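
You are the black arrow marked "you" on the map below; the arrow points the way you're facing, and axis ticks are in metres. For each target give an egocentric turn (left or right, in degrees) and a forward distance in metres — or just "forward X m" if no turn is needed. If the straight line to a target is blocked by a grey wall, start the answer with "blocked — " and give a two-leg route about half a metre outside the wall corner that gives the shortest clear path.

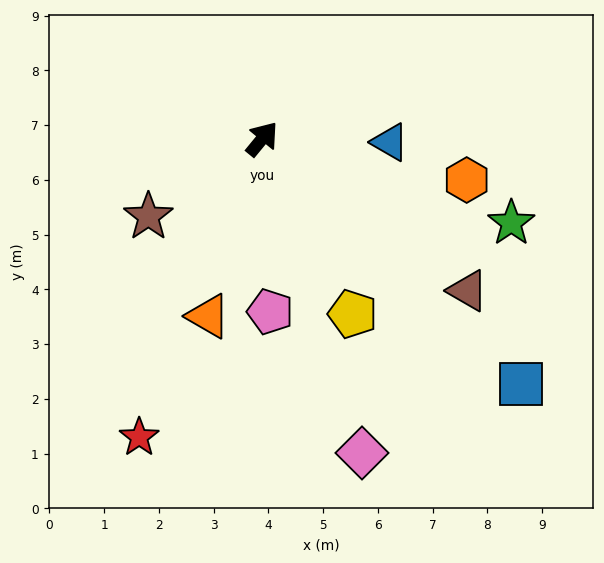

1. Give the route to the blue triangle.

turn right 52°, forward 2.3 m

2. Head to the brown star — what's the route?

turn left 164°, forward 2.5 m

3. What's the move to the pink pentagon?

turn right 138°, forward 3.2 m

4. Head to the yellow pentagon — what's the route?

turn right 113°, forward 3.6 m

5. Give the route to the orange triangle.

turn right 158°, forward 3.4 m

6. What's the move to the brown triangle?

turn right 87°, forward 4.7 m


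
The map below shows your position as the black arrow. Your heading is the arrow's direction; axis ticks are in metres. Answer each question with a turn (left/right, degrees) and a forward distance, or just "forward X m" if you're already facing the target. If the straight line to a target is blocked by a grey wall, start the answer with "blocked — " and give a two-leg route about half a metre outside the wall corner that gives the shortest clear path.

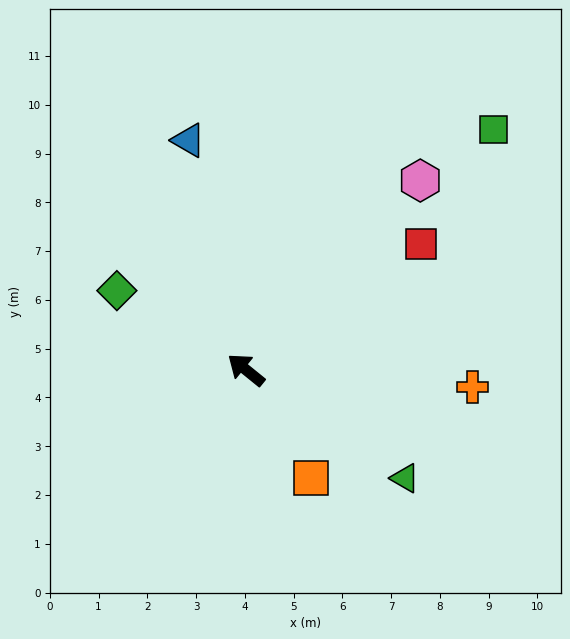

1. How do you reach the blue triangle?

turn right 37°, forward 4.9 m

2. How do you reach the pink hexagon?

turn right 94°, forward 5.3 m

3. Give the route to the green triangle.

turn right 175°, forward 3.9 m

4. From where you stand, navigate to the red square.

turn right 105°, forward 4.4 m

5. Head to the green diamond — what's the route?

turn left 8°, forward 3.1 m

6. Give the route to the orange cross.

turn right 145°, forward 4.7 m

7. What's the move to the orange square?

turn left 160°, forward 2.6 m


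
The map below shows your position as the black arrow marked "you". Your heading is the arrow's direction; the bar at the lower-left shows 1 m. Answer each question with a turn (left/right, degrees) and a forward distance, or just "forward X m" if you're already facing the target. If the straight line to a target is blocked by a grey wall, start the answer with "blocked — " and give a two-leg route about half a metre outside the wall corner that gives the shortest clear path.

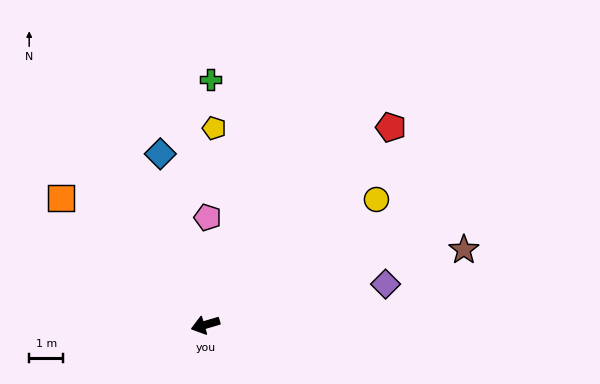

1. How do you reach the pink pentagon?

turn right 107°, forward 3.2 m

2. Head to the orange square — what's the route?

turn right 58°, forward 5.7 m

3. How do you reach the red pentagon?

turn right 150°, forward 8.0 m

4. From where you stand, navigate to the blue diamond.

turn right 92°, forward 5.2 m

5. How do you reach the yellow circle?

turn right 160°, forward 6.3 m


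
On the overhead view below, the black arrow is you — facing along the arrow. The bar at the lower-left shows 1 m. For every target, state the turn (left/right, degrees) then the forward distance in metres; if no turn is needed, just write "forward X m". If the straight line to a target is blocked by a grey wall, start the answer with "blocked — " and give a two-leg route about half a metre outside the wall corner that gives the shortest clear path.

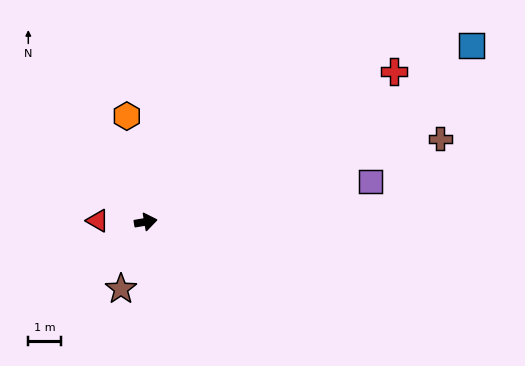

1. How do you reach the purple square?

forward 7.1 m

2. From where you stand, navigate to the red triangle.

turn left 169°, forward 1.5 m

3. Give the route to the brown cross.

turn left 6°, forward 9.5 m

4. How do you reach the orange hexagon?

turn left 90°, forward 3.3 m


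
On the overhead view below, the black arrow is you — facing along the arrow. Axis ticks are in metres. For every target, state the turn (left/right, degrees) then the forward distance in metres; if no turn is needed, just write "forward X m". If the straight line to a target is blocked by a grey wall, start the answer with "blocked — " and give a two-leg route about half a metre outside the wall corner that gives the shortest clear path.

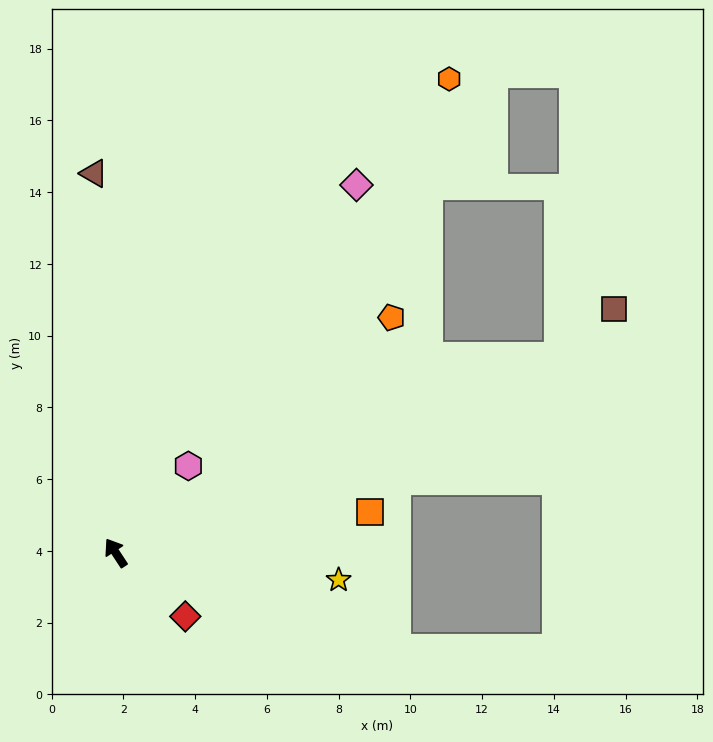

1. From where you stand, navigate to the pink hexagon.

turn right 73°, forward 3.2 m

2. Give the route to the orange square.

turn right 114°, forward 7.2 m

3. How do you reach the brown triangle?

turn right 30°, forward 10.6 m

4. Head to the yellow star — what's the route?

turn right 130°, forward 6.3 m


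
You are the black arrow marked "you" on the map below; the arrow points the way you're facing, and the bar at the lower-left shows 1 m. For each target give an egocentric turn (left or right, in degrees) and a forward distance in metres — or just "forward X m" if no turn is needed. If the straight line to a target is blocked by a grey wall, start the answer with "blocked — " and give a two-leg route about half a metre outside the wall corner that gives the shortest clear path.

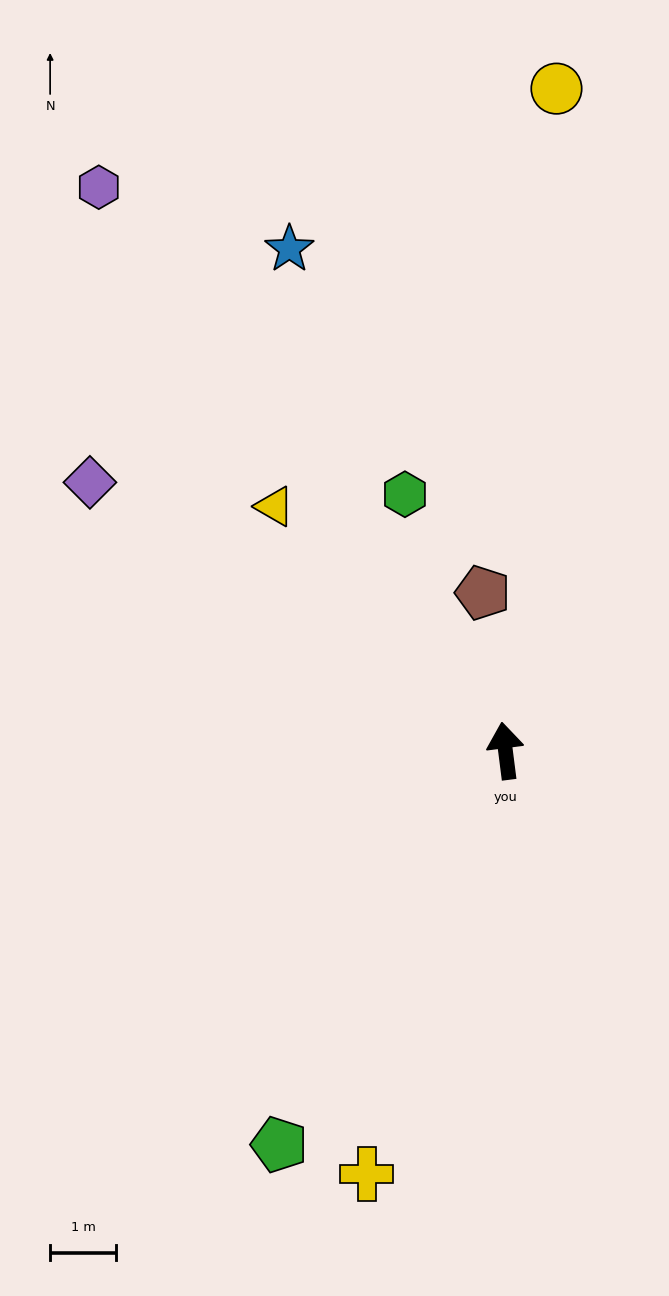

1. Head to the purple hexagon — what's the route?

turn left 29°, forward 10.5 m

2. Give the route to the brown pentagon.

forward 2.4 m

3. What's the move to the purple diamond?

turn left 50°, forward 7.5 m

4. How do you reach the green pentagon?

turn left 143°, forward 6.8 m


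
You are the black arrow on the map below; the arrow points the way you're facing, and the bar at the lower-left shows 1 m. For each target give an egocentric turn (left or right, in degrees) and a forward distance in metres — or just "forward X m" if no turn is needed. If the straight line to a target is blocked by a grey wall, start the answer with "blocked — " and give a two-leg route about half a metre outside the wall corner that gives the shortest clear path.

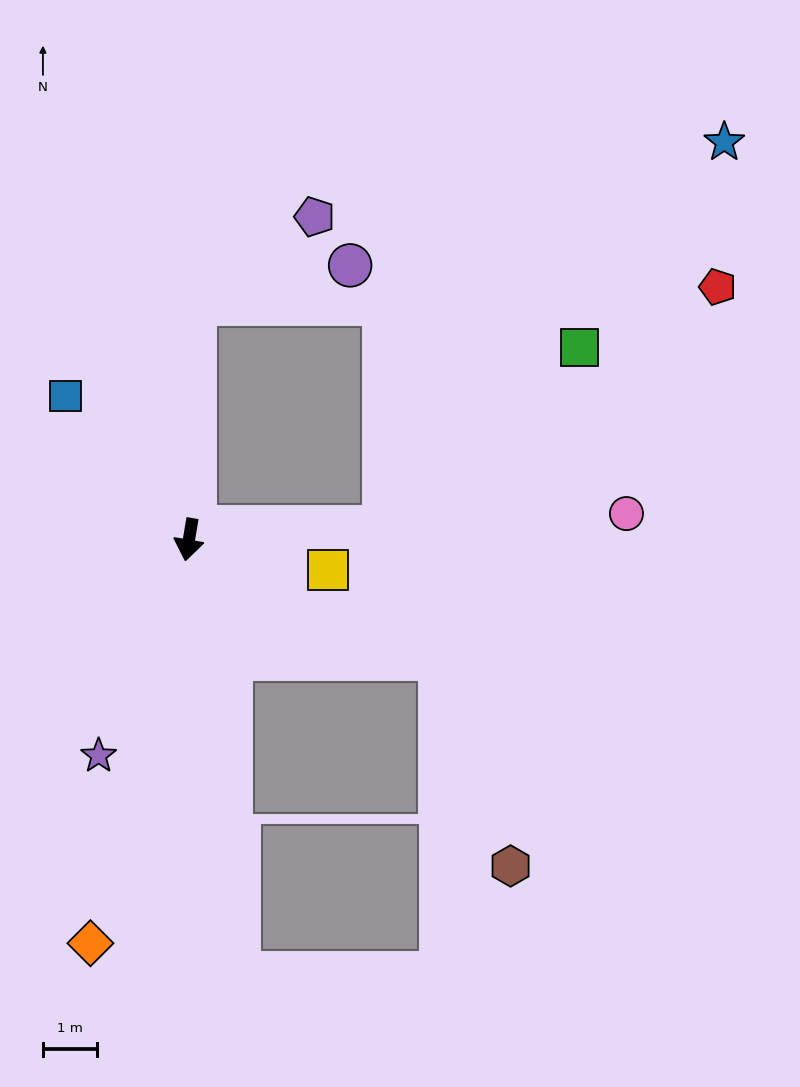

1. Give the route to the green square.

blocked — turn left 103°, forward 3.7 m, then turn left 40°, forward 4.9 m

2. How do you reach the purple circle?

blocked — turn right 172°, forward 4.4 m, then turn right 75°, forward 3.0 m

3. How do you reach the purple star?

turn right 13°, forward 4.4 m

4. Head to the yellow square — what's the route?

turn left 87°, forward 2.6 m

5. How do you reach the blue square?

turn right 130°, forward 3.5 m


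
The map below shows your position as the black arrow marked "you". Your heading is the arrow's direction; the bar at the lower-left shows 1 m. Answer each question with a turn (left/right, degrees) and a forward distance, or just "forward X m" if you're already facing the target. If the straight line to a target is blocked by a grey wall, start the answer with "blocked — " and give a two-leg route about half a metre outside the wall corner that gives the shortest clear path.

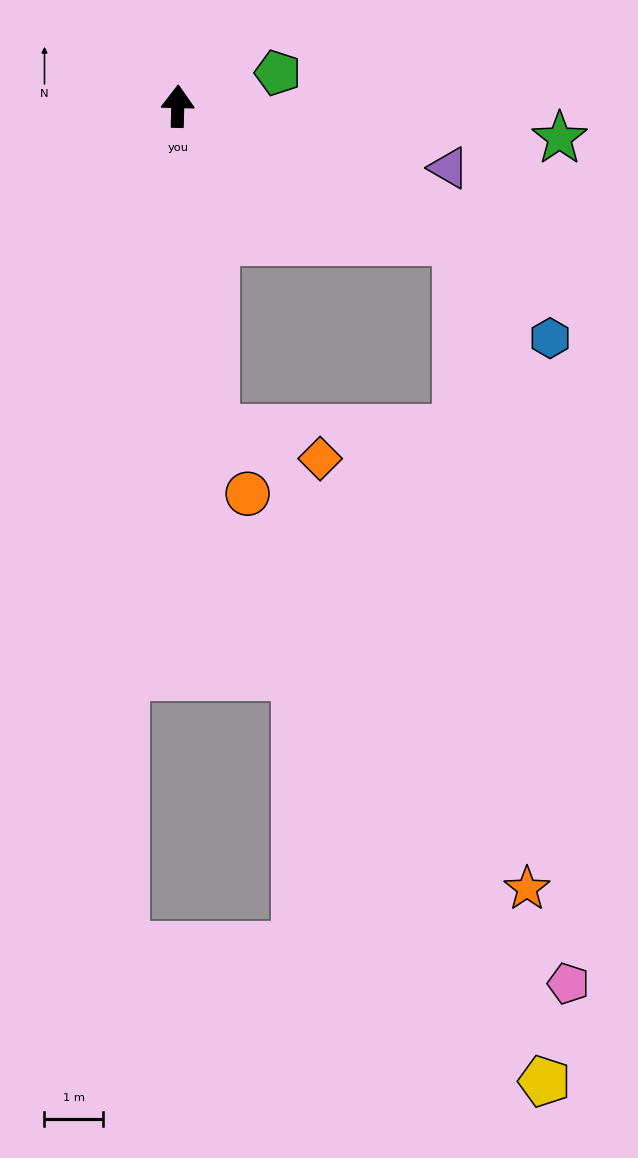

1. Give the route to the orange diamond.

blocked — turn right 172°, forward 5.5 m, then turn left 68°, forward 1.9 m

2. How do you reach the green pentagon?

turn right 70°, forward 1.8 m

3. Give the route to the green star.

turn right 93°, forward 6.5 m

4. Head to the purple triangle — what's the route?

turn right 101°, forward 4.7 m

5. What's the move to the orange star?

blocked — turn right 114°, forward 5.3 m, then turn right 59°, forward 11.1 m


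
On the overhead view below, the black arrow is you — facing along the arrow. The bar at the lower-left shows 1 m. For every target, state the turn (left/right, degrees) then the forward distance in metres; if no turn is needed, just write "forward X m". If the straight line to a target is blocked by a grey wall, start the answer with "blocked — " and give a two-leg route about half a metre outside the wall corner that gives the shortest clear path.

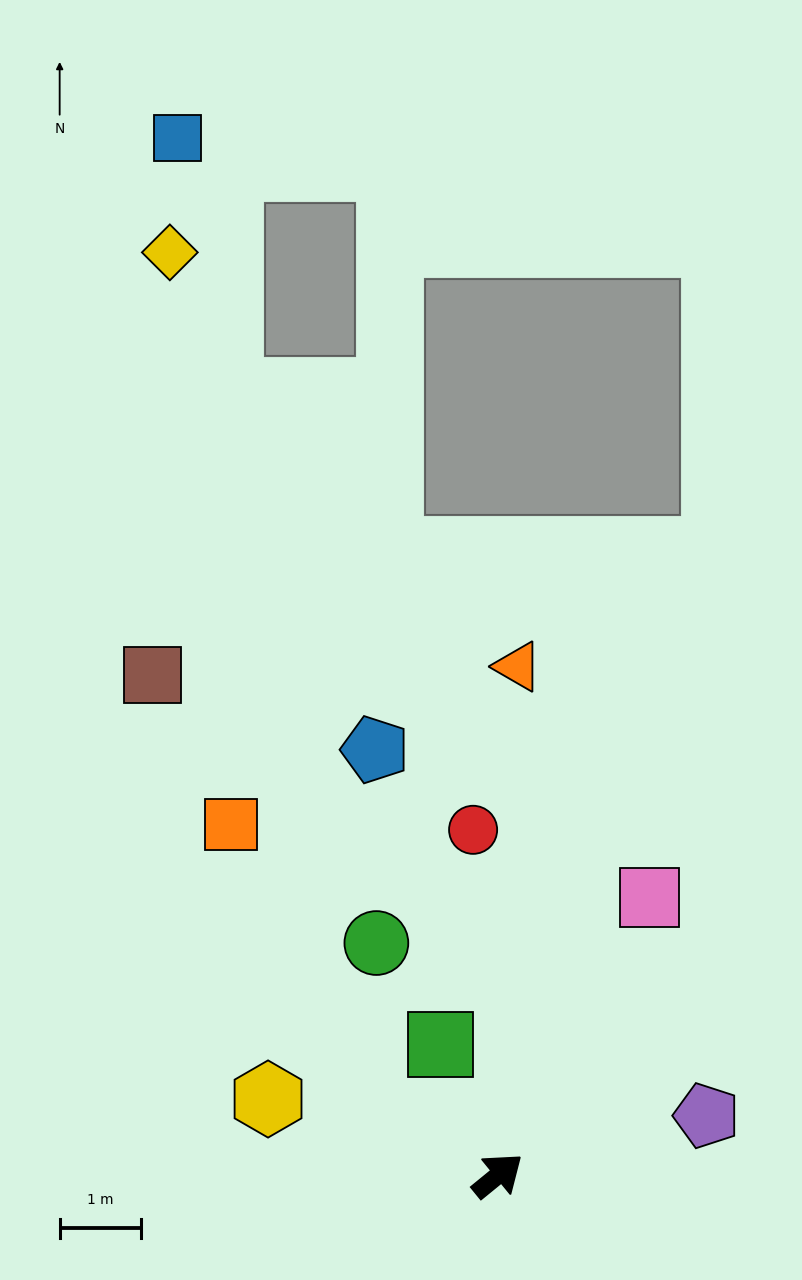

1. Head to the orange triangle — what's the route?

turn left 49°, forward 6.3 m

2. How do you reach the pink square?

turn left 22°, forward 3.9 m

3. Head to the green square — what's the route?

turn left 74°, forward 1.8 m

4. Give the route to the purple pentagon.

turn right 23°, forward 2.7 m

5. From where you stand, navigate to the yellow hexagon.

turn left 122°, forward 3.0 m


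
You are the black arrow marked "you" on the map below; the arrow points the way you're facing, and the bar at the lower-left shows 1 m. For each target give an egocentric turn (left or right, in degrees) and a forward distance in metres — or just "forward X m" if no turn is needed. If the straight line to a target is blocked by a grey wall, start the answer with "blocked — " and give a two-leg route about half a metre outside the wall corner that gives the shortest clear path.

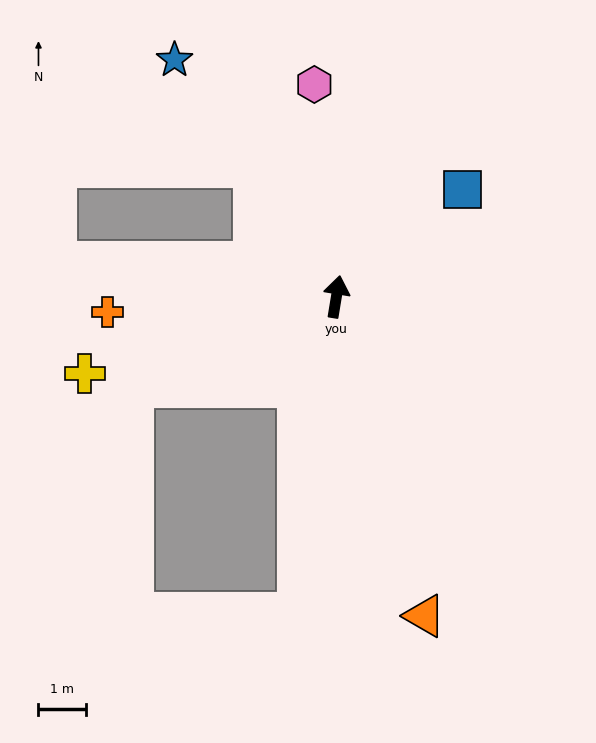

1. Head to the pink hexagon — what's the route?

turn left 15°, forward 4.5 m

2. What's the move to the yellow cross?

turn left 116°, forward 5.5 m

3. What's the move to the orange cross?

turn left 103°, forward 4.8 m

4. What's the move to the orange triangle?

turn right 155°, forward 7.0 m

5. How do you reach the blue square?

turn right 40°, forward 3.5 m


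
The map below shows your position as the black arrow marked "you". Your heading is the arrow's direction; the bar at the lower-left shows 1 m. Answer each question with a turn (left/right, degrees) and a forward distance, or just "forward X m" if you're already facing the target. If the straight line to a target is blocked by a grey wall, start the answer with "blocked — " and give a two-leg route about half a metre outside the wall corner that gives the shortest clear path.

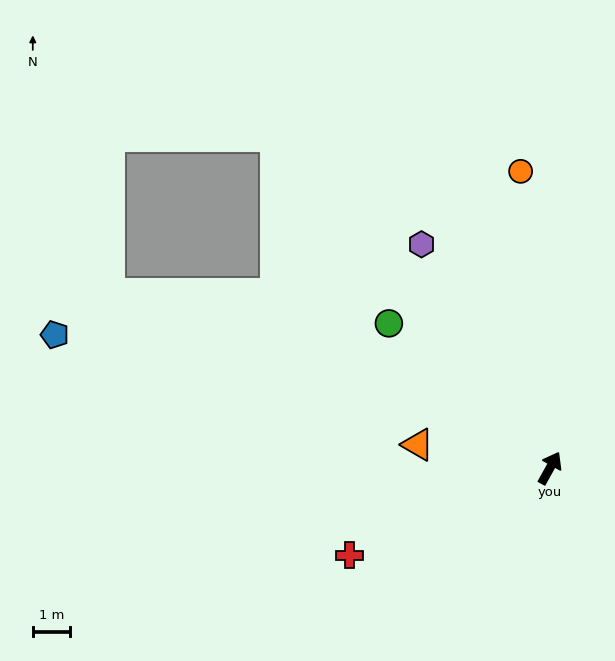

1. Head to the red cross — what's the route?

turn left 143°, forward 5.9 m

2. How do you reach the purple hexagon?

turn left 59°, forward 7.0 m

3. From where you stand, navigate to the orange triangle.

turn left 109°, forward 3.6 m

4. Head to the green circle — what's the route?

turn left 77°, forward 5.8 m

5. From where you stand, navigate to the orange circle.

turn left 35°, forward 8.0 m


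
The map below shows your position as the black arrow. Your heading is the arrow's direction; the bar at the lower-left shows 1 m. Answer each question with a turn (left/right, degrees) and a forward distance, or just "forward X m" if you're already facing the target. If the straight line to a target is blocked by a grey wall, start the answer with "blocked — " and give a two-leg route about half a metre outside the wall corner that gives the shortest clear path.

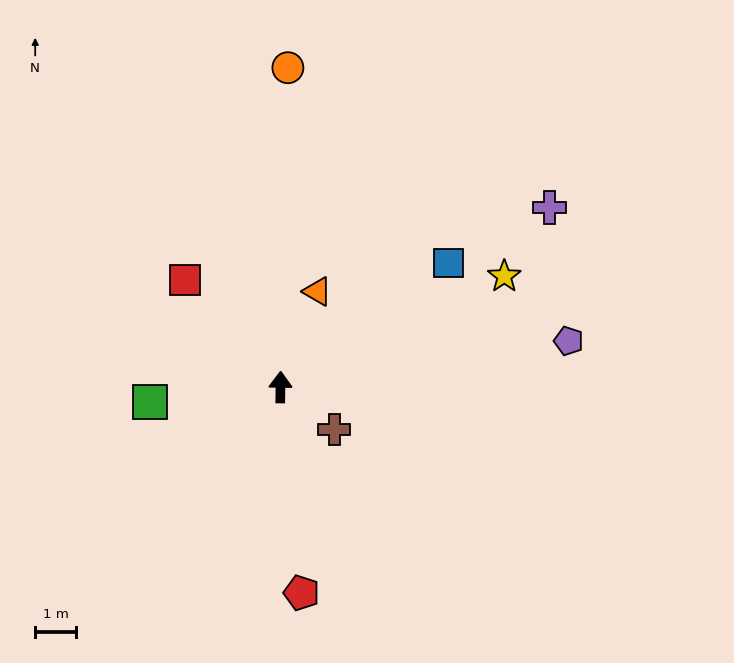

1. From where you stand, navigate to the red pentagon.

turn right 173°, forward 5.1 m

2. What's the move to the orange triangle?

turn right 20°, forward 2.5 m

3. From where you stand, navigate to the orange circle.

forward 7.8 m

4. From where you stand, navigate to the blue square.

turn right 53°, forward 5.1 m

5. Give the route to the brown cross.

turn right 128°, forward 1.7 m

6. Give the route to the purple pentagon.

turn right 80°, forward 7.2 m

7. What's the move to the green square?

turn left 97°, forward 3.2 m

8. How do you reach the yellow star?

turn right 63°, forward 6.1 m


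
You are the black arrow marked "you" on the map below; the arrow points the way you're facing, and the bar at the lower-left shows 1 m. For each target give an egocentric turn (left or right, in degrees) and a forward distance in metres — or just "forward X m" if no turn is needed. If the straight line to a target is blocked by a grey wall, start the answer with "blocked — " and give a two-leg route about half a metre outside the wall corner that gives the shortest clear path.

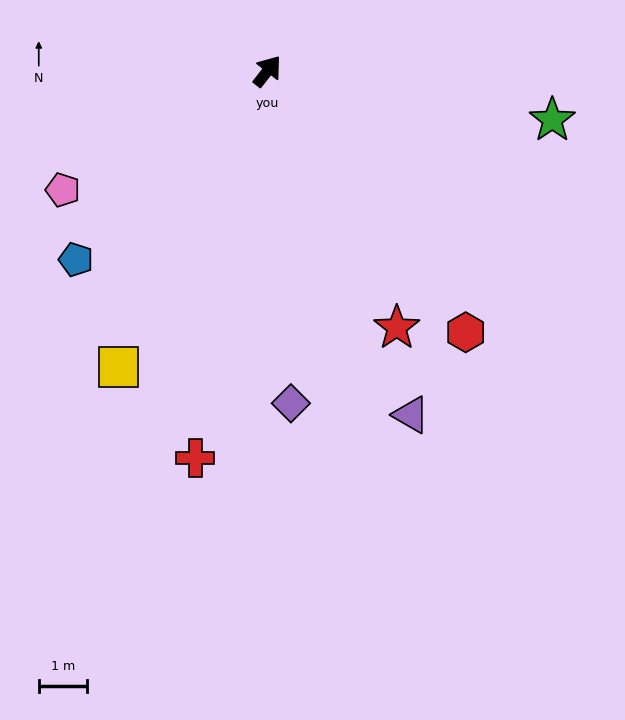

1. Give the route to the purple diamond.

turn right 138°, forward 7.0 m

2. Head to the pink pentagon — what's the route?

turn left 158°, forward 5.0 m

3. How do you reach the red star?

turn right 115°, forward 6.0 m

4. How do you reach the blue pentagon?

turn left 173°, forward 5.6 m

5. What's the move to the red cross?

turn right 153°, forward 8.2 m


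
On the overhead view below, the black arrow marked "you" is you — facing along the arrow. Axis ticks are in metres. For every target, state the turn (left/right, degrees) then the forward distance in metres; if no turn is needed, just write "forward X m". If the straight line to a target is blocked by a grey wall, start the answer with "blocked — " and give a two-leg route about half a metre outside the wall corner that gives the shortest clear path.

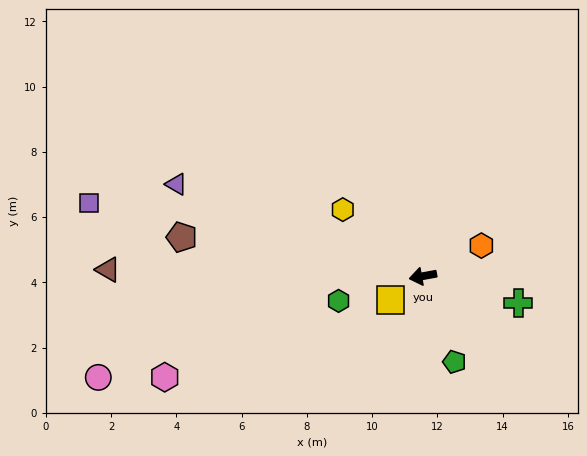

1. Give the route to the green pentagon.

turn left 100°, forward 2.8 m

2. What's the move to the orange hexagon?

turn right 163°, forward 2.0 m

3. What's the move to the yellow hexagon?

turn right 50°, forward 3.2 m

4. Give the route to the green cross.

turn left 154°, forward 3.0 m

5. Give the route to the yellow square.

turn left 26°, forward 1.2 m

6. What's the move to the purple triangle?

turn right 31°, forward 8.1 m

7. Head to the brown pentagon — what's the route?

turn right 20°, forward 7.5 m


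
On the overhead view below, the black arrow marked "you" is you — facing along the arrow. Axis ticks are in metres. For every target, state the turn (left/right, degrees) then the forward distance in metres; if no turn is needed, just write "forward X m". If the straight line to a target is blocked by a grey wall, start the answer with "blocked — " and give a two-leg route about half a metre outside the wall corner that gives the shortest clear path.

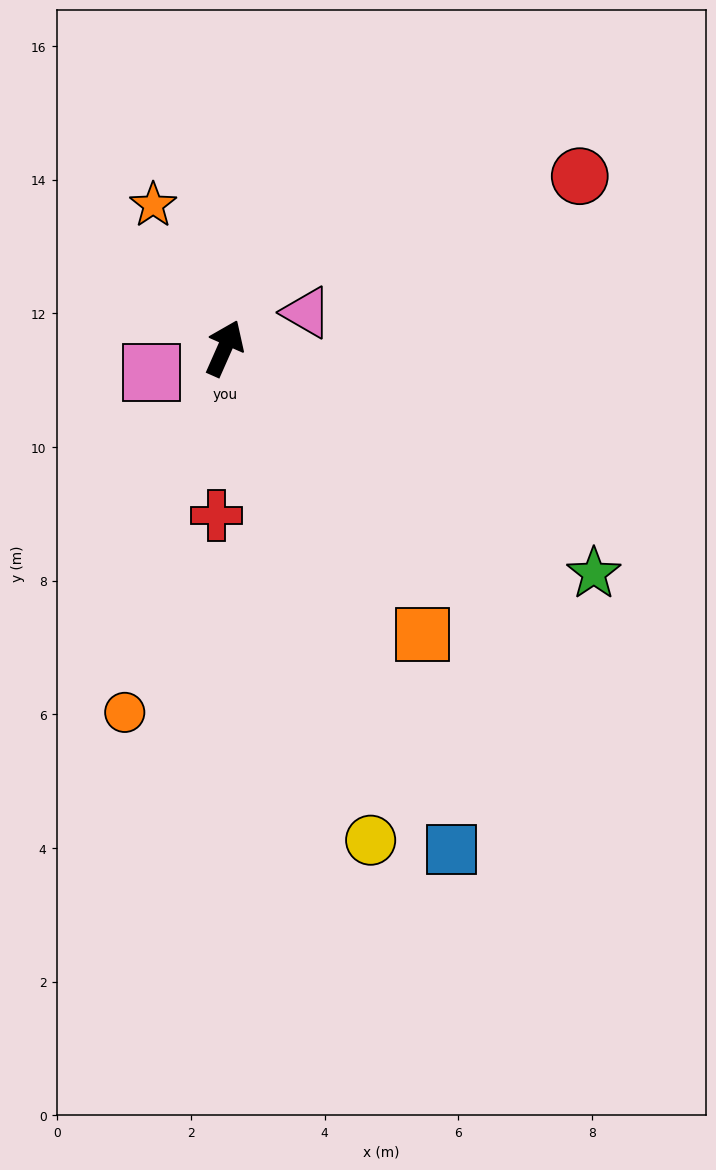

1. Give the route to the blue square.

turn right 132°, forward 8.2 m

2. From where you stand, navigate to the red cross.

turn right 159°, forward 2.5 m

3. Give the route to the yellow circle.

turn right 140°, forward 7.7 m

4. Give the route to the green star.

turn right 98°, forward 6.5 m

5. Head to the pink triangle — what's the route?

turn right 43°, forward 1.3 m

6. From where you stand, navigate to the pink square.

turn left 132°, forward 1.2 m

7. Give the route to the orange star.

turn left 50°, forward 2.4 m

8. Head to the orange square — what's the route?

turn right 122°, forward 5.2 m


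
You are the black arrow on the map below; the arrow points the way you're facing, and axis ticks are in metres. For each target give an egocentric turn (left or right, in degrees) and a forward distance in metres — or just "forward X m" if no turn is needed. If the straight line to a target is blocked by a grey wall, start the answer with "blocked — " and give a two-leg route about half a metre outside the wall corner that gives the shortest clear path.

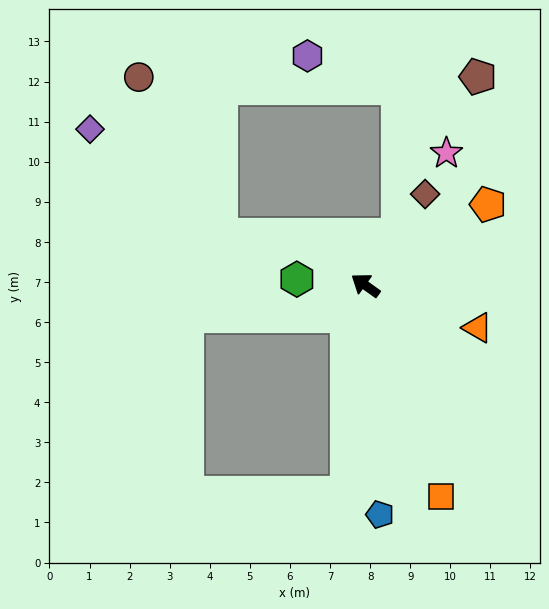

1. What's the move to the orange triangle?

turn right 165°, forward 3.0 m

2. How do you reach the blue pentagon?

turn left 129°, forward 5.7 m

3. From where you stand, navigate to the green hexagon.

turn left 30°, forward 1.7 m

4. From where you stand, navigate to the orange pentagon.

turn right 111°, forward 3.7 m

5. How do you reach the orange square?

turn left 145°, forward 5.6 m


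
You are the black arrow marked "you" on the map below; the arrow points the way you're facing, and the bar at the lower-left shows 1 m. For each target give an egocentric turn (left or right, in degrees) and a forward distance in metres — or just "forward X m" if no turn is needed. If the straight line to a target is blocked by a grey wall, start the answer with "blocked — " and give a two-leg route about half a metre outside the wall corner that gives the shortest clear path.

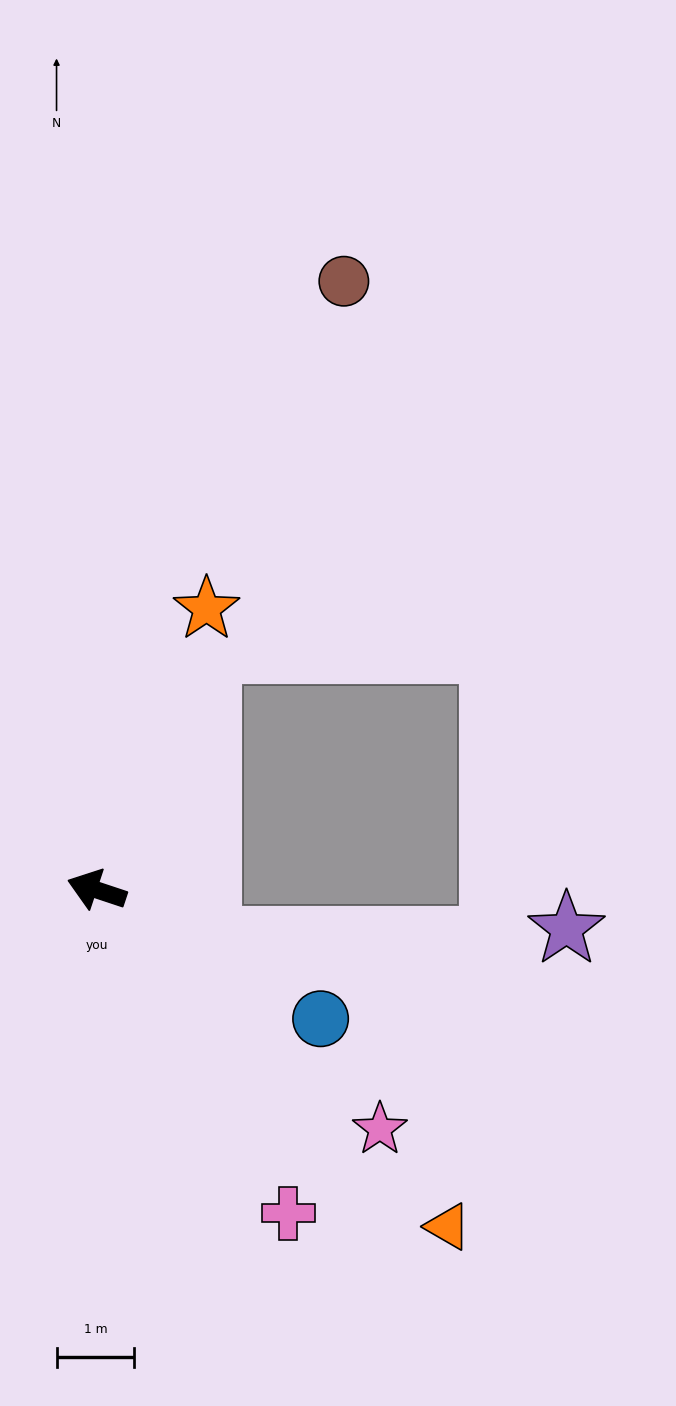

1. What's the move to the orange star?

turn right 93°, forward 3.9 m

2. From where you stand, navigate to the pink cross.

turn left 139°, forward 4.8 m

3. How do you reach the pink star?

turn left 158°, forward 4.8 m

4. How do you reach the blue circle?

turn left 168°, forward 3.3 m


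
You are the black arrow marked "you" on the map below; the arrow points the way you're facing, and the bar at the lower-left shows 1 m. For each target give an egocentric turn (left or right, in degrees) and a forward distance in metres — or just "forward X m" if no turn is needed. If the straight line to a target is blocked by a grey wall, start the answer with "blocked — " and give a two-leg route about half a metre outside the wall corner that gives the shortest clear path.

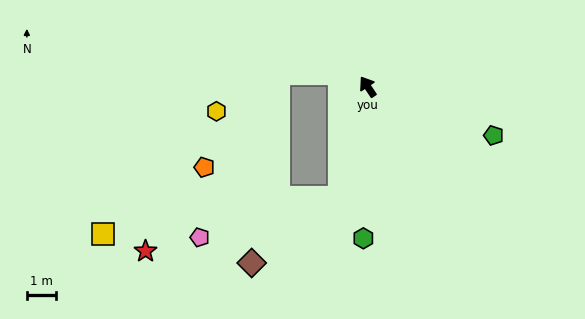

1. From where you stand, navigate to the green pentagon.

turn right 145°, forward 4.7 m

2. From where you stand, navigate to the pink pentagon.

blocked — turn left 132°, forward 4.0 m, then turn right 60°, forward 5.0 m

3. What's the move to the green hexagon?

turn left 145°, forward 5.2 m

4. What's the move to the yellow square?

blocked — turn left 132°, forward 4.0 m, then turn right 67°, forward 8.3 m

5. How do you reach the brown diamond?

blocked — turn left 132°, forward 4.0 m, then turn right 39°, forward 3.8 m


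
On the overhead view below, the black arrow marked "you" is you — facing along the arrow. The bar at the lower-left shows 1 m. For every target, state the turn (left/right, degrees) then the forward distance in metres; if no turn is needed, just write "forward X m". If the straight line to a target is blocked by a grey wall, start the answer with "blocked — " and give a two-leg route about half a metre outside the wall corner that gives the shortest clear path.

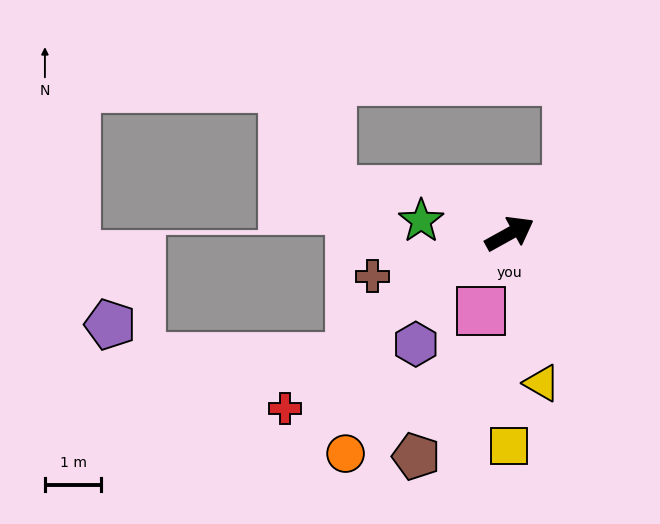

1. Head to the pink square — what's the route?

turn right 139°, forward 1.5 m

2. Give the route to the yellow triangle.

turn right 107°, forward 2.7 m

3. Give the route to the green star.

turn left 143°, forward 1.6 m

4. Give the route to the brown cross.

turn left 168°, forward 2.6 m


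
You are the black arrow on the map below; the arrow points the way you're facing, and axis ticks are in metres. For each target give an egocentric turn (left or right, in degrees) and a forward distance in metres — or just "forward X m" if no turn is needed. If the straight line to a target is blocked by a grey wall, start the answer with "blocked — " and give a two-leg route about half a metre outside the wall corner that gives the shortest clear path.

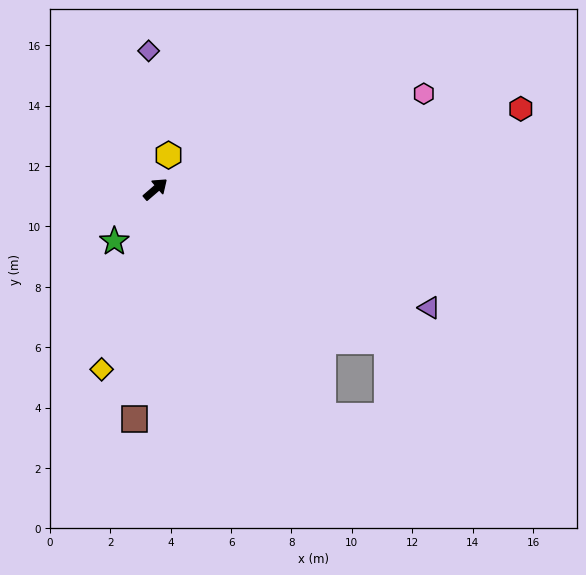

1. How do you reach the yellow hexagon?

turn left 28°, forward 1.2 m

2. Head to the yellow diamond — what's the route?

turn right 147°, forward 6.2 m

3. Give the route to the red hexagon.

turn right 28°, forward 12.4 m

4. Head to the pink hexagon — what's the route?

turn right 21°, forward 9.4 m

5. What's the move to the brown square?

turn right 136°, forward 7.6 m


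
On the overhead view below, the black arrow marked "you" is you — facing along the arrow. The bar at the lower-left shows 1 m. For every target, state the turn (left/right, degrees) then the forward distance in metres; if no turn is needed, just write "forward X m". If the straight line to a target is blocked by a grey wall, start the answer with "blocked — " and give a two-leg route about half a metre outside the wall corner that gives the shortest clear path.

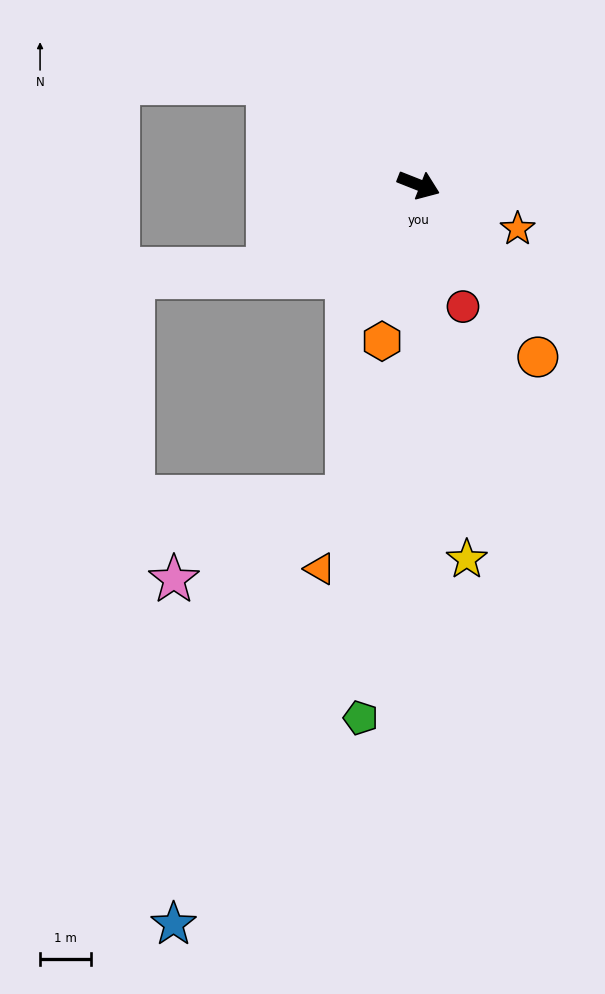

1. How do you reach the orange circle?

turn right 34°, forward 4.1 m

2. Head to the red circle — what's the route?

turn right 48°, forward 2.5 m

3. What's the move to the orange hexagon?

turn right 82°, forward 3.1 m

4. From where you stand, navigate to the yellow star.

turn right 61°, forward 7.4 m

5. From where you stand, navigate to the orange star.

turn right 2°, forward 2.1 m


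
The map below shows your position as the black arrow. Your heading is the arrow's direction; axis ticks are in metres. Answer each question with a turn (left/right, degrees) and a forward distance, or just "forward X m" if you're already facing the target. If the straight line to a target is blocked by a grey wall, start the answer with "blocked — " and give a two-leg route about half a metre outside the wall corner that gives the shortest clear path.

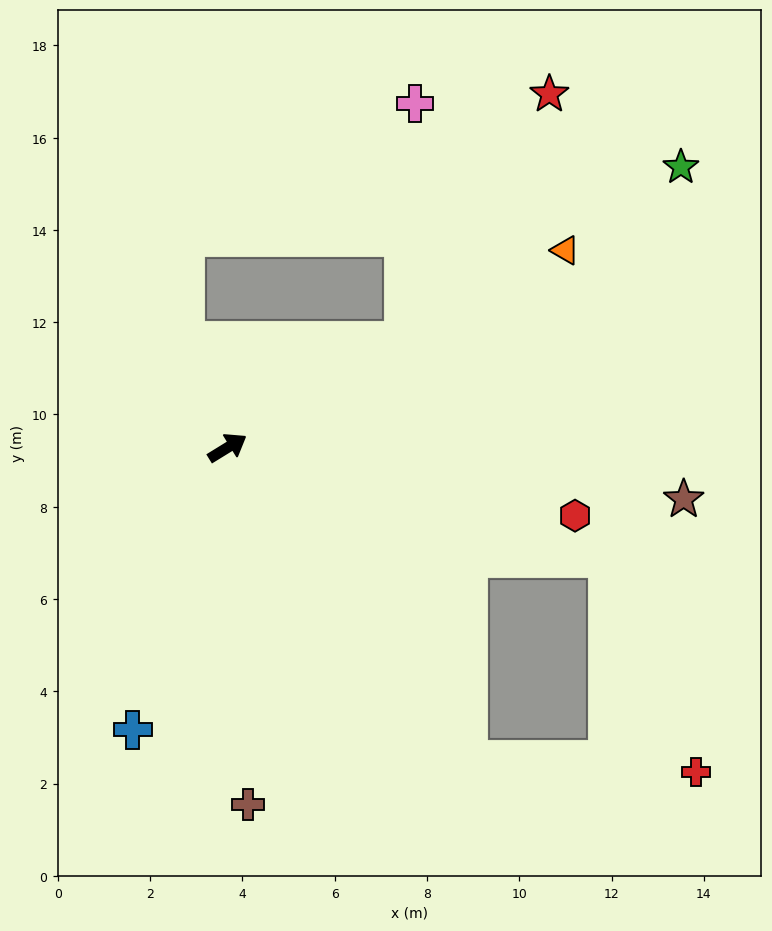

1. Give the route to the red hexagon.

turn right 43°, forward 7.7 m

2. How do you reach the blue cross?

turn right 140°, forward 6.4 m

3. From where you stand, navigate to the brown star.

turn right 38°, forward 10.0 m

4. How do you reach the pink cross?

blocked — forward 4.5 m, then turn left 56°, forward 5.2 m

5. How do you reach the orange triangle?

forward 8.5 m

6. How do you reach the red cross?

blocked — turn right 84°, forward 8.5 m, then turn left 49°, forward 4.9 m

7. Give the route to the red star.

blocked — forward 4.5 m, then turn left 28°, forward 6.2 m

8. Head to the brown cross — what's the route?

turn right 118°, forward 7.7 m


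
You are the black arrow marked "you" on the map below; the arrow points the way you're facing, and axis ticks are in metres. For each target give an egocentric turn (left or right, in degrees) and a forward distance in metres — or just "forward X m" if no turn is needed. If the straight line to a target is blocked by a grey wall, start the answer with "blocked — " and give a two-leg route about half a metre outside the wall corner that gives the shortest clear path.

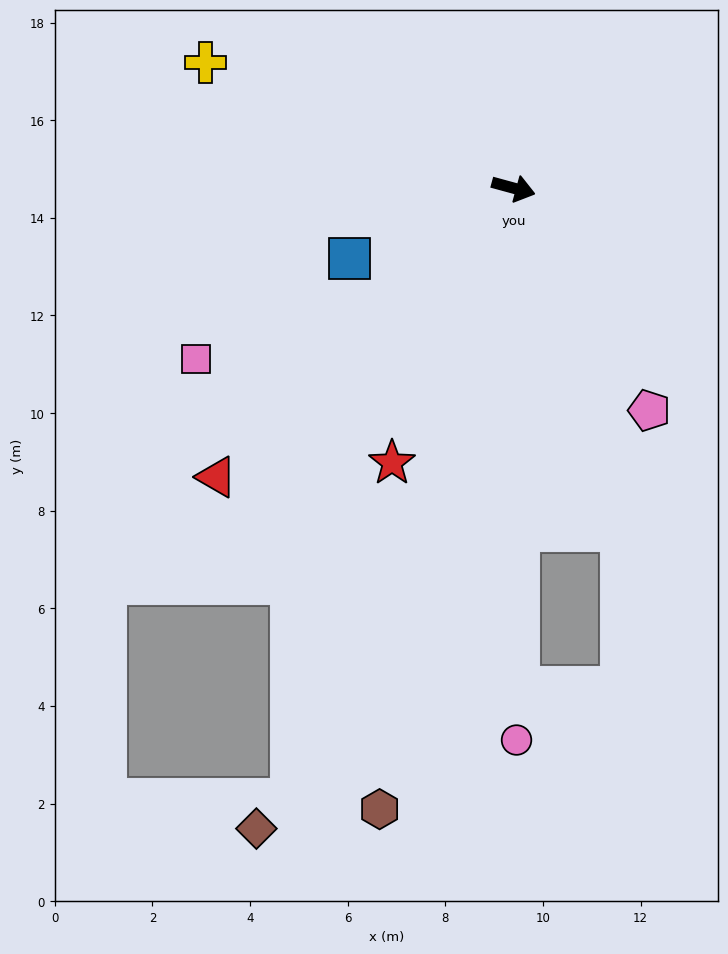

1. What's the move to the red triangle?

turn right 121°, forward 8.5 m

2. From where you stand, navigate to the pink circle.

turn right 74°, forward 11.3 m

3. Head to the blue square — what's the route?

turn right 141°, forward 3.7 m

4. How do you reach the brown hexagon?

turn right 87°, forward 13.0 m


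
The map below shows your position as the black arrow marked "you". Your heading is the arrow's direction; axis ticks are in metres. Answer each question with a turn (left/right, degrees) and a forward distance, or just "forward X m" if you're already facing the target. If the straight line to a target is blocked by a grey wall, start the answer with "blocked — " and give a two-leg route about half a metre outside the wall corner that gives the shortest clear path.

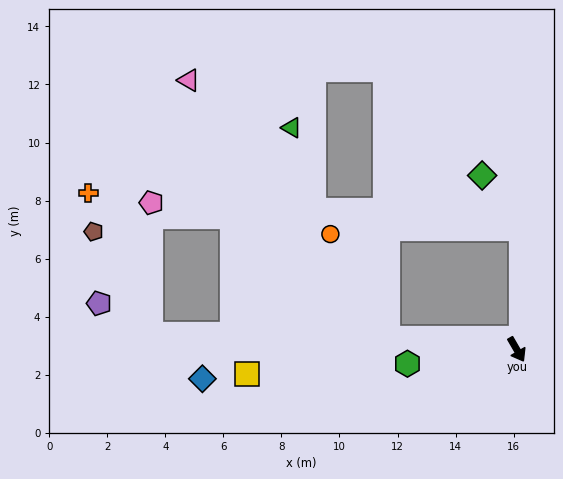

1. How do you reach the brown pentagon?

blocked — turn right 122°, forward 12.6 m, then turn right 59°, forward 4.1 m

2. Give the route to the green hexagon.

turn right 113°, forward 3.8 m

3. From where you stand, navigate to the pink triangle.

blocked — turn right 125°, forward 4.4 m, then turn right 47°, forward 11.2 m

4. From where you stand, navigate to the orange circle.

blocked — turn right 125°, forward 4.4 m, then turn right 56°, forward 4.1 m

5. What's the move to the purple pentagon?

blocked — turn right 122°, forward 12.6 m, then turn right 29°, forward 2.1 m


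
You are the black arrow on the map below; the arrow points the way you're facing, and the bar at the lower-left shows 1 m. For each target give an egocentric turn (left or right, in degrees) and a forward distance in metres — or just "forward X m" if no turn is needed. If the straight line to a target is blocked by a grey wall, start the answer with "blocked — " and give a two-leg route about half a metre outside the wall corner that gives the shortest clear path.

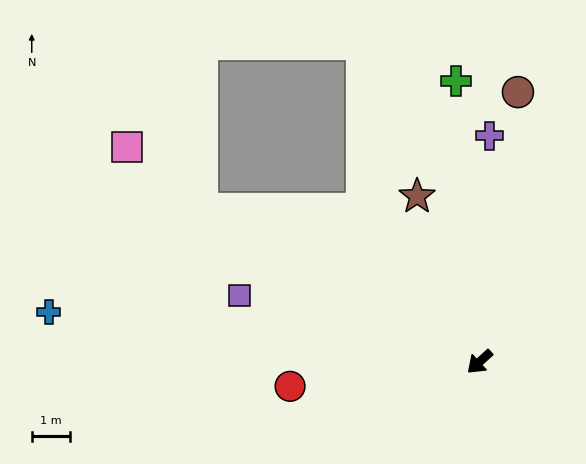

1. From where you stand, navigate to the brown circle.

turn right 140°, forward 7.2 m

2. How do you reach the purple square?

turn right 58°, forward 6.6 m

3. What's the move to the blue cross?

turn right 49°, forward 11.4 m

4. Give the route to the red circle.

turn right 35°, forward 5.0 m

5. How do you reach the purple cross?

turn right 135°, forward 6.0 m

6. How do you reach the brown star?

turn right 112°, forward 4.7 m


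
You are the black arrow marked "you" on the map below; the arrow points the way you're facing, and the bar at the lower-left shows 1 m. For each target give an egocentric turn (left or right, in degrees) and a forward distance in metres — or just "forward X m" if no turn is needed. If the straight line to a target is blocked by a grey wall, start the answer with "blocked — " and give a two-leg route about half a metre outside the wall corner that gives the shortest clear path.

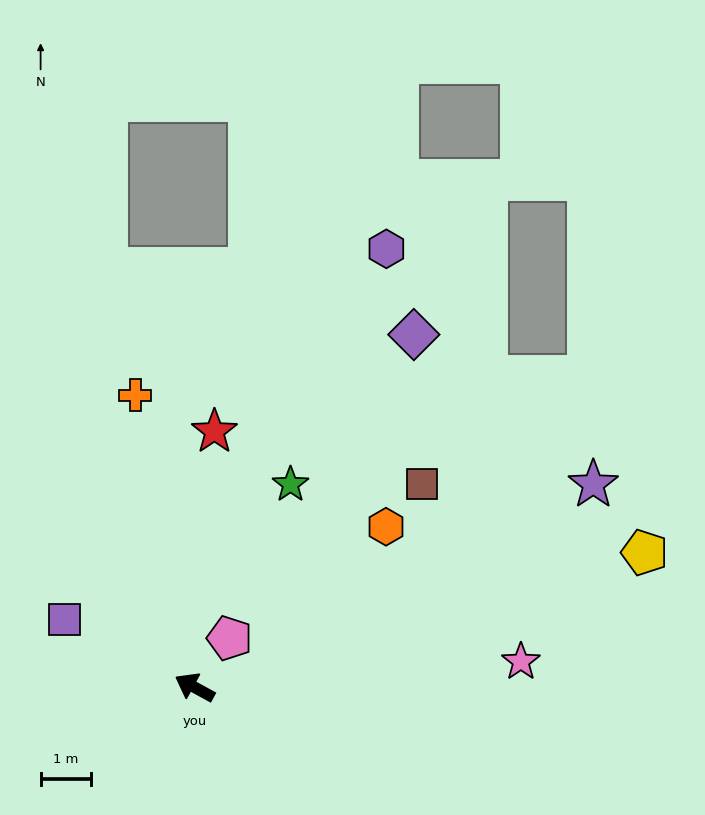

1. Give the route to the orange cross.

turn right 50°, forward 6.0 m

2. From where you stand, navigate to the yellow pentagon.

turn right 135°, forward 9.4 m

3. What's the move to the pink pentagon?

turn right 97°, forward 1.2 m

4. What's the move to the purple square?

forward 2.9 m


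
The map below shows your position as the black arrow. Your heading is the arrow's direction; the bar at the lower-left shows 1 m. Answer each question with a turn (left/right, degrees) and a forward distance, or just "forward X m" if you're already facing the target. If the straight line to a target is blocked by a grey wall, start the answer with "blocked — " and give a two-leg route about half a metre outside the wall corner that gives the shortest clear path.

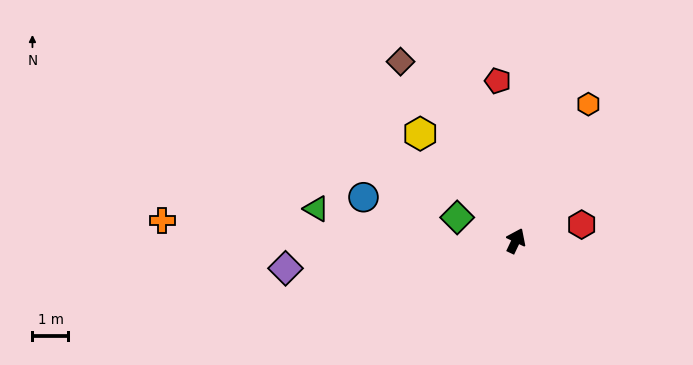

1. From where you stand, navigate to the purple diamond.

turn left 122°, forward 6.4 m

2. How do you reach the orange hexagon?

turn right 3°, forward 4.3 m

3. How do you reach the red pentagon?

turn left 32°, forward 4.5 m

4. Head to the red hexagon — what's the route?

turn right 51°, forward 1.9 m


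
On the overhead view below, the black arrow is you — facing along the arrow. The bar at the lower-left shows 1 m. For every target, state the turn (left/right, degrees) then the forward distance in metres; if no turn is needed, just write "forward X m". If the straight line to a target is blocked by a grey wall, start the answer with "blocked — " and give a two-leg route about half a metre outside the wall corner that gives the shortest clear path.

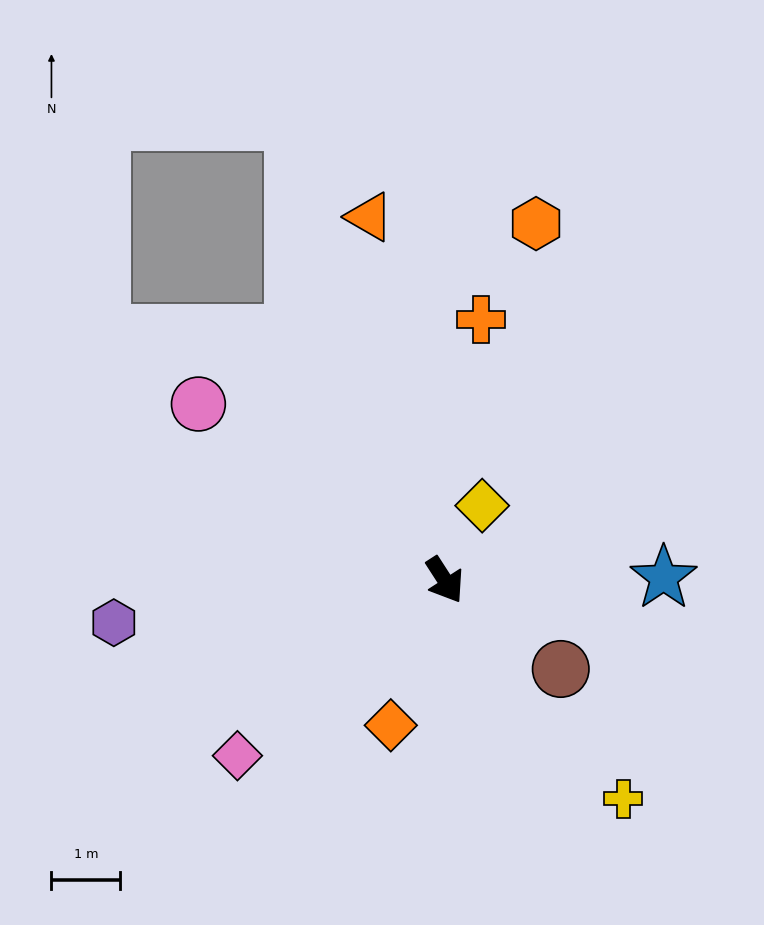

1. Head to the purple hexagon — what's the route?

turn right 116°, forward 4.9 m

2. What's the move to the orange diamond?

turn right 53°, forward 2.3 m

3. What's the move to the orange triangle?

turn left 159°, forward 5.4 m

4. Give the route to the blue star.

turn left 58°, forward 3.2 m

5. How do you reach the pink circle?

turn right 158°, forward 4.4 m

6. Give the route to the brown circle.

turn left 20°, forward 2.1 m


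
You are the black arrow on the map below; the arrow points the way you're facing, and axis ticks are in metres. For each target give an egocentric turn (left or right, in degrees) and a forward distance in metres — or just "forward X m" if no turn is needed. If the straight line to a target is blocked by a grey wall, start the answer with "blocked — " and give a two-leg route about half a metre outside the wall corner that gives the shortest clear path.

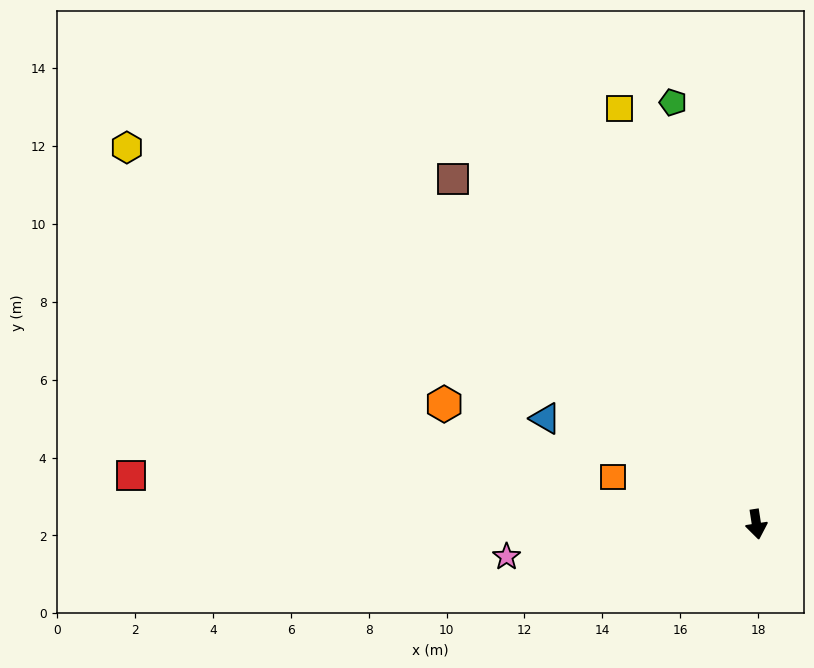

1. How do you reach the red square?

turn right 103°, forward 16.1 m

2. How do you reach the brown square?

turn right 148°, forward 11.8 m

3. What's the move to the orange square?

turn right 117°, forward 3.9 m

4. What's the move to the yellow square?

turn right 171°, forward 11.2 m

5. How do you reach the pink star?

turn right 91°, forward 6.5 m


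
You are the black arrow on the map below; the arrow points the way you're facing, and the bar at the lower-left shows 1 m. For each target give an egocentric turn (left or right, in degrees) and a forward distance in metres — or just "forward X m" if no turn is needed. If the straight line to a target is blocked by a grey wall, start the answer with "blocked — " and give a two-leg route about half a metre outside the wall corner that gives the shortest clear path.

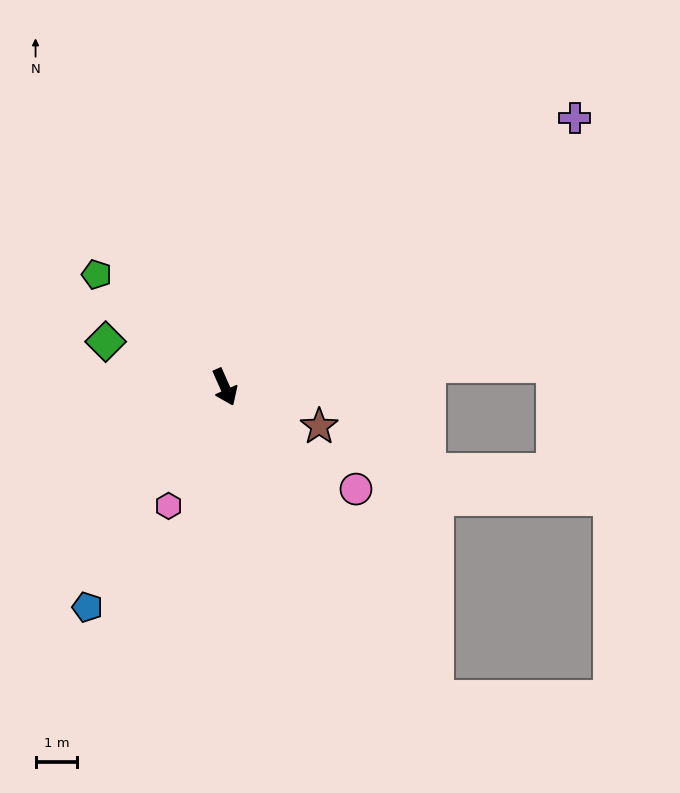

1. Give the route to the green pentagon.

turn right 155°, forward 4.1 m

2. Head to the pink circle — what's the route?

turn left 28°, forward 4.0 m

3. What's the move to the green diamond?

turn right 135°, forward 3.1 m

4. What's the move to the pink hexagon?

turn right 49°, forward 3.2 m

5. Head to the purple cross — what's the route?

turn left 104°, forward 10.6 m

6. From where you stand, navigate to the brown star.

turn left 43°, forward 2.5 m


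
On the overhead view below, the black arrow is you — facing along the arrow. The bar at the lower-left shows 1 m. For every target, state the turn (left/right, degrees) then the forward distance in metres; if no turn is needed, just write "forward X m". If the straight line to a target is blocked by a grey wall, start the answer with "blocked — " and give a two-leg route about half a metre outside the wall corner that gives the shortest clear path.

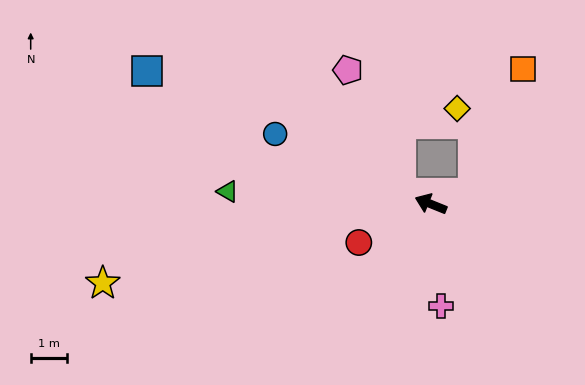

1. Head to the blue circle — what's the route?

turn right 2°, forward 4.8 m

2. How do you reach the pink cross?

turn left 118°, forward 2.9 m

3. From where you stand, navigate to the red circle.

turn left 50°, forward 2.3 m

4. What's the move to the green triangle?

turn left 18°, forward 5.7 m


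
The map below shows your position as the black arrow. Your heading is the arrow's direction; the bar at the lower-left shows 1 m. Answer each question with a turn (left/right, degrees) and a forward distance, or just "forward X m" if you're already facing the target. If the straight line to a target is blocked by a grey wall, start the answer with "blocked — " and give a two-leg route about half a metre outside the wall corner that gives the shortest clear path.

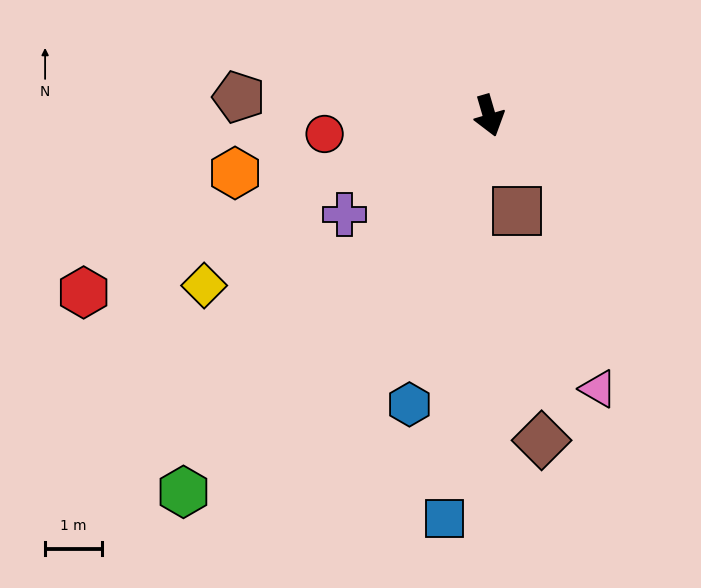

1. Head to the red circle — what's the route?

turn right 100°, forward 2.9 m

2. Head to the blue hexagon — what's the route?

turn right 32°, forward 5.3 m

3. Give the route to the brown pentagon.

turn right 111°, forward 4.4 m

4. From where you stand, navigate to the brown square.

forward 1.8 m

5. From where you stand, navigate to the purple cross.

turn right 72°, forward 3.1 m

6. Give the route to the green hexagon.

turn right 55°, forward 8.5 m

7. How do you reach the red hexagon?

turn right 83°, forward 7.8 m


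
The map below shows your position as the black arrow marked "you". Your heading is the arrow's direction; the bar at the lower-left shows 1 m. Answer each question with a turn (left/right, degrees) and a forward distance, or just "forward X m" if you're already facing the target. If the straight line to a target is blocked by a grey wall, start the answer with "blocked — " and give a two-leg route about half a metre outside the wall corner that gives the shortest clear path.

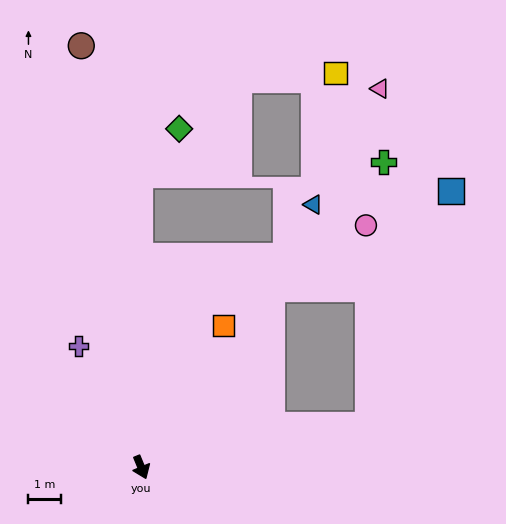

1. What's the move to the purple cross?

turn right 175°, forward 4.2 m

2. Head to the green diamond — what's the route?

blocked — turn left 158°, forward 9.0 m, then turn right 42°, forward 1.8 m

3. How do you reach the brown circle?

turn left 166°, forward 13.0 m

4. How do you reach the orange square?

turn left 127°, forward 5.0 m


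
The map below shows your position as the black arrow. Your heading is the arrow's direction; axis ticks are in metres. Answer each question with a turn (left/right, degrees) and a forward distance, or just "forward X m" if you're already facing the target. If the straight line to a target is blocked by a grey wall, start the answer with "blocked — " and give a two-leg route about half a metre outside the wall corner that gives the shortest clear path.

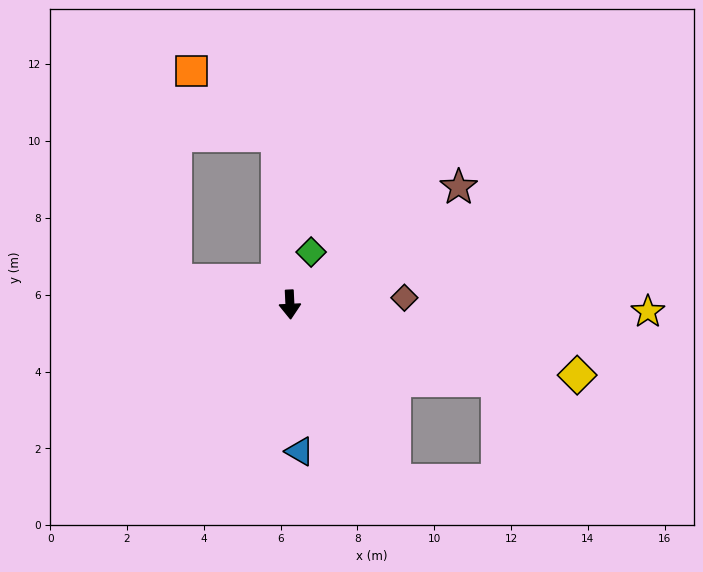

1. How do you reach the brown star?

turn left 122°, forward 5.4 m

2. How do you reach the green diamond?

turn left 155°, forward 1.5 m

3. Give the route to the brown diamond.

turn left 91°, forward 3.0 m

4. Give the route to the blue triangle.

forward 3.8 m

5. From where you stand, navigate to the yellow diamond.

turn left 73°, forward 7.7 m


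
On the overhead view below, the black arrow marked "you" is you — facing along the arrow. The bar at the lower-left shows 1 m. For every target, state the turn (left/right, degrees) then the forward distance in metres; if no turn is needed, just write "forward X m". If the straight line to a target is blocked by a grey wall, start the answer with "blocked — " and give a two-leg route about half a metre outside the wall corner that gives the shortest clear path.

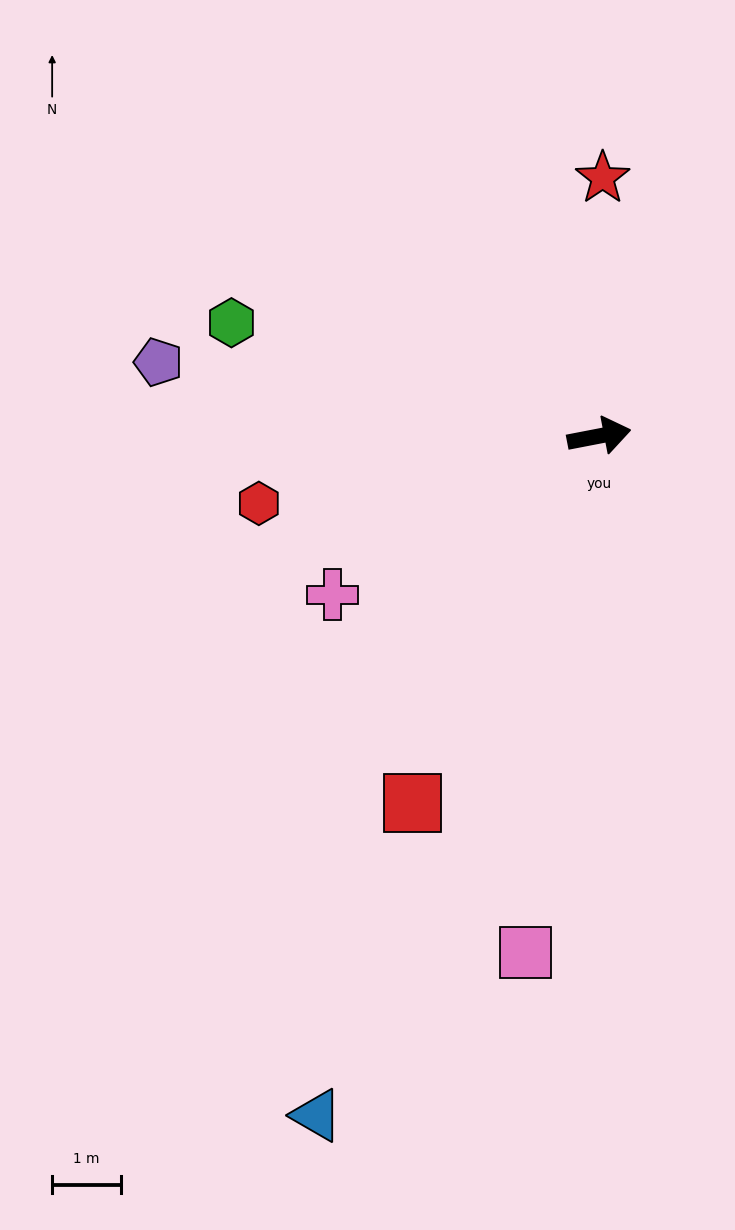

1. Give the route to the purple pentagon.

turn left 160°, forward 6.5 m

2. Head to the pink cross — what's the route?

turn right 160°, forward 4.5 m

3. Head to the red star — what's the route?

turn left 78°, forward 3.8 m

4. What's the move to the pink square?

turn right 109°, forward 7.6 m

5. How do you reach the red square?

turn right 128°, forward 6.0 m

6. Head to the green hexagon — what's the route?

turn left 152°, forward 5.6 m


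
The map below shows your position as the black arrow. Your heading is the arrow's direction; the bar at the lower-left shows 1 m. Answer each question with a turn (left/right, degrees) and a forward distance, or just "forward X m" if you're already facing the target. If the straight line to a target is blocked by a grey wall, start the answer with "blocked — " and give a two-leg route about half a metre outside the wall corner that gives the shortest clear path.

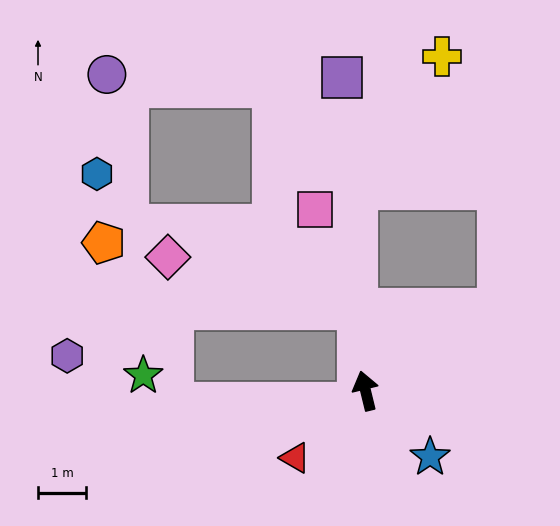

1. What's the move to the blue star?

turn right 149°, forward 1.9 m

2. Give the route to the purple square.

turn right 9°, forward 6.6 m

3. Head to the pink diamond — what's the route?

blocked — turn right 8°, forward 1.7 m, then turn left 69°, forward 4.1 m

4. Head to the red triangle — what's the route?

turn left 120°, forward 2.0 m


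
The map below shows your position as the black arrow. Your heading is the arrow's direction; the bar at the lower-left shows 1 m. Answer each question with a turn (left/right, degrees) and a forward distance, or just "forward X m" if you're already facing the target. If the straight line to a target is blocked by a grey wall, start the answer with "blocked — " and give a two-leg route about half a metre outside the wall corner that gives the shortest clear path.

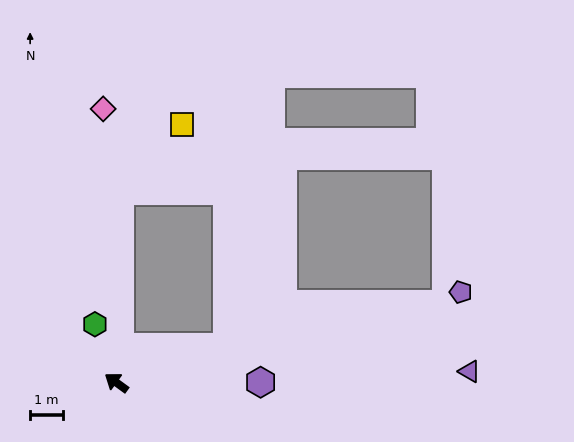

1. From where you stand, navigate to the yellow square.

blocked — turn right 55°, forward 5.8 m, then turn right 42°, forward 2.7 m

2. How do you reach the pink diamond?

turn right 51°, forward 8.2 m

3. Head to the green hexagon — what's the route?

turn right 34°, forward 1.9 m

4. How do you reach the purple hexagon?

turn right 144°, forward 4.3 m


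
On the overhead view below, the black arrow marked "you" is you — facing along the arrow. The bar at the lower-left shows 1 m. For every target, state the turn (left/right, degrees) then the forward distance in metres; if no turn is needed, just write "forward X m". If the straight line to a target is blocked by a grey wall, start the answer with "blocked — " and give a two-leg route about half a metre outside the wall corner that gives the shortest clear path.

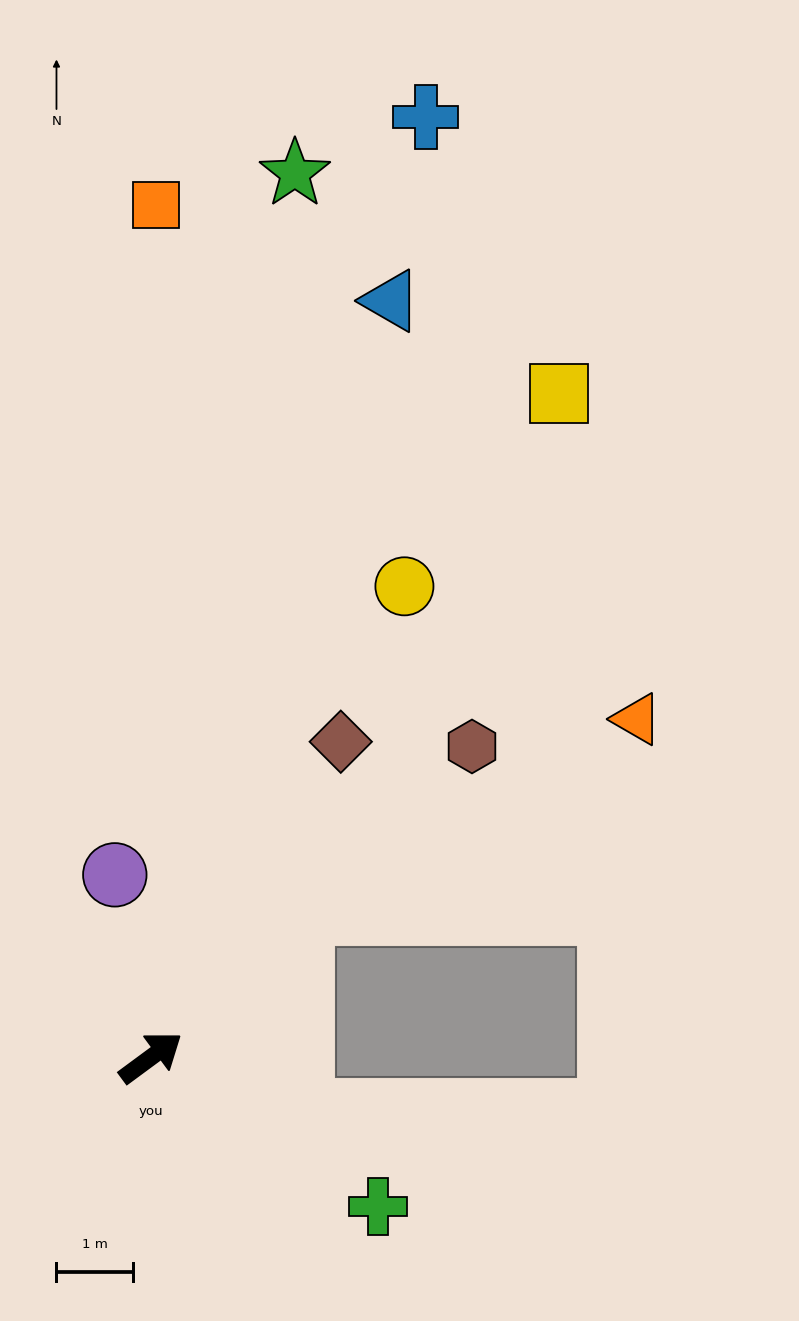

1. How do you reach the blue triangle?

turn left 36°, forward 10.4 m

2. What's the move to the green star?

turn left 44°, forward 11.7 m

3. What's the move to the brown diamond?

turn left 23°, forward 4.8 m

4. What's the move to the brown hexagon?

turn left 8°, forward 5.9 m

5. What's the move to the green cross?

turn right 70°, forward 3.6 m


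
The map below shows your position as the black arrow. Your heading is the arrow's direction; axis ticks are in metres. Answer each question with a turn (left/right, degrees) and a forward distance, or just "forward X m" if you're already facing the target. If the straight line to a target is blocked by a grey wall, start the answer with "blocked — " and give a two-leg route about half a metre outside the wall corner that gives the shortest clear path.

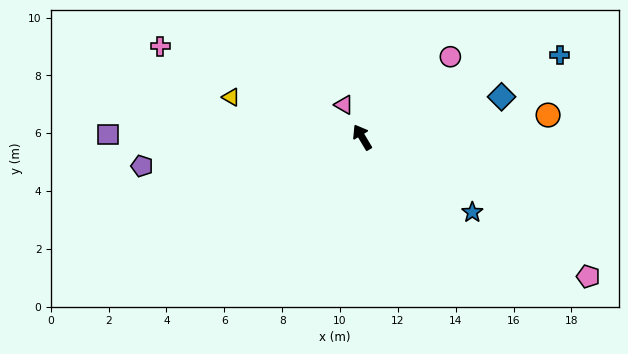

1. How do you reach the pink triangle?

forward 1.3 m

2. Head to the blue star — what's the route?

turn right 155°, forward 4.6 m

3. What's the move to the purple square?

turn left 58°, forward 8.8 m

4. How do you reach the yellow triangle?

turn left 42°, forward 4.7 m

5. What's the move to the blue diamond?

turn right 105°, forward 5.0 m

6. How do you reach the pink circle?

turn right 78°, forward 4.1 m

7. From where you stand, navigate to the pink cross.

turn left 35°, forward 7.7 m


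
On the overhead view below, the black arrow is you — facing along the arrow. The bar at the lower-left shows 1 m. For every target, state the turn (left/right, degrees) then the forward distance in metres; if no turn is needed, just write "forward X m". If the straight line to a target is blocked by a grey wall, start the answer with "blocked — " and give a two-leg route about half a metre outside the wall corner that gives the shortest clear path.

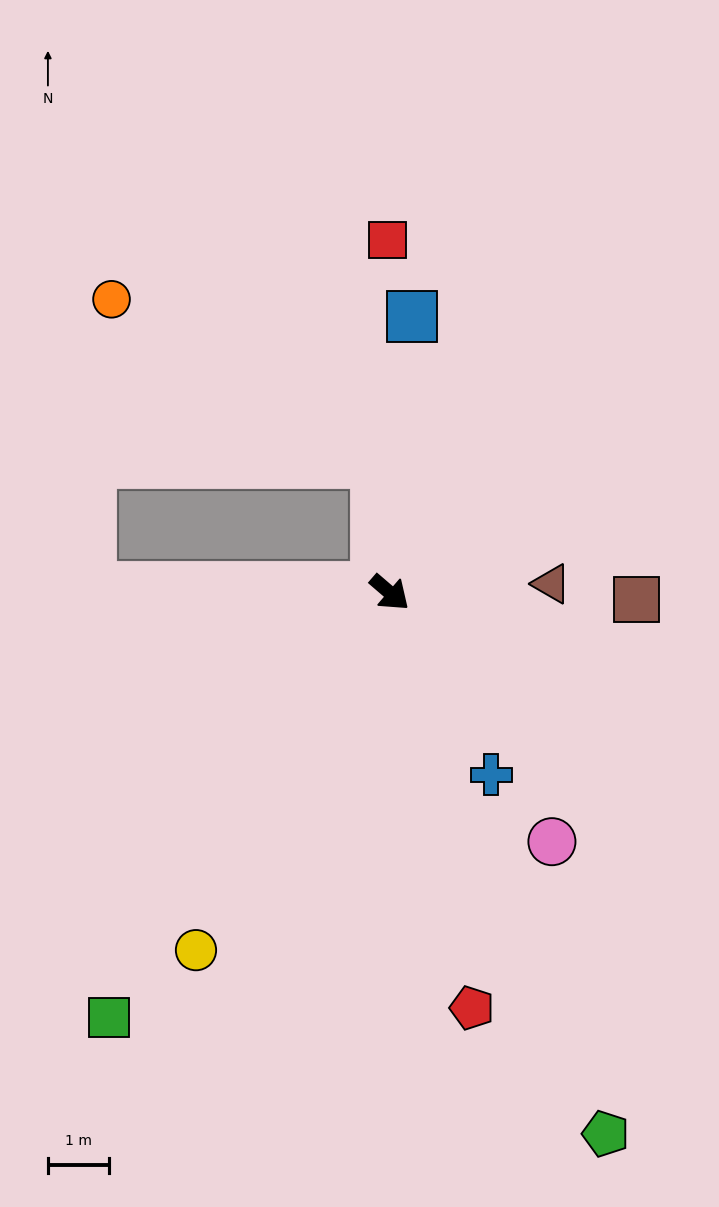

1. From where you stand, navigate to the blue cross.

turn right 20°, forward 3.4 m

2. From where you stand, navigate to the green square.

turn right 83°, forward 8.3 m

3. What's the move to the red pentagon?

turn right 38°, forward 6.9 m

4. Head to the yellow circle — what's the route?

turn right 78°, forward 6.6 m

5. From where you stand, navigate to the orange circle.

blocked — turn left 136°, forward 2.1 m, then turn left 53°, forward 5.1 m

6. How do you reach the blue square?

turn left 126°, forward 4.5 m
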